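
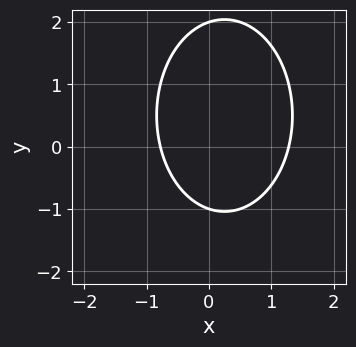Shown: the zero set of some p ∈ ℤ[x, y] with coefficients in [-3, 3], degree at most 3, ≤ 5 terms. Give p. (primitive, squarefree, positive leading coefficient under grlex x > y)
Degree: the shape is more complex than any degree-1 curve, so deg p = 2.
Reading off the gridlines: among the integer gridlines, it crosses the y-axis at y ∈ {-1, 2}.
Putting this together gives p.

2*x^2 + y^2 - x - y - 2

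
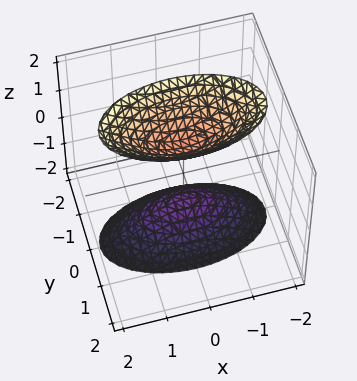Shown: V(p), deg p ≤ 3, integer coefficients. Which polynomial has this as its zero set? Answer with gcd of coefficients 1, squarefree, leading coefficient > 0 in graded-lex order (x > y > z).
x^2 + 3*y^2 - z^2 + 1

1. There are 2 components.
2. Degree: two separate bowl-shaped sheets opening away from each other; a quadric, so deg p = 2.
3. Symmetries: it's symmetric under z → −z, forcing even powers of z; the x ↦ −x reflection is a symmetry, so x appears only in even powers; the y ↦ −y reflection is a symmetry, so y appears only in even powers.
4. From the visible intercepts: among the integer gridlines, it crosses the z-axis at z ∈ {-1, 1}; the surface avoids every integer x-axis point in the box; it misses every integer gridline on the y-axis.
5. Assembling these constraints gives the stated polynomial.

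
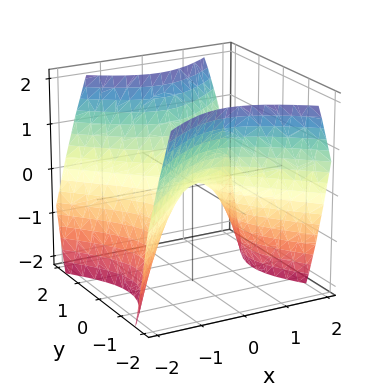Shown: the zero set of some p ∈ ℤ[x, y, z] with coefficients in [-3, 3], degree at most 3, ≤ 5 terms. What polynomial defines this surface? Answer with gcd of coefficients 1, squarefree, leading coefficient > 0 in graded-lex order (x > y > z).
x^2 - y^2 + z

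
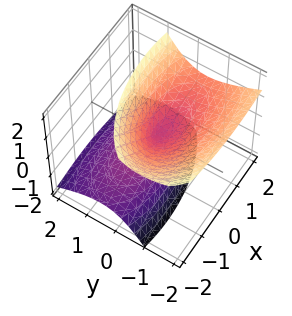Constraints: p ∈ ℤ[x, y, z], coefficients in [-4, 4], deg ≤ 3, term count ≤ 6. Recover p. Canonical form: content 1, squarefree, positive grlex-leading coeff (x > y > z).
There are 2 components. Treating them together as one polynomial.
deg p = 2. A generic line meets the surface in up to 2 points.
Reading off the gridlines: it meets the x-axis at x = 0 (among the integer gridlines); it crosses the z-axis at the gridline z = 0; it crosses the y-axis at the gridline y = 0.
These observations pin down the coefficients.

x^2 - x*z + 3*y^2 + 3*y*z - 2*z^2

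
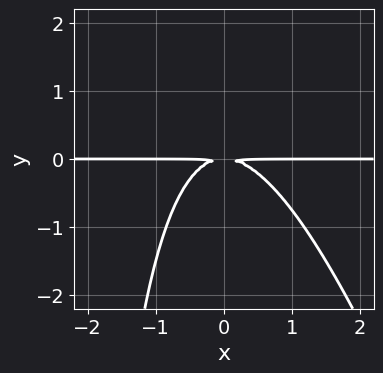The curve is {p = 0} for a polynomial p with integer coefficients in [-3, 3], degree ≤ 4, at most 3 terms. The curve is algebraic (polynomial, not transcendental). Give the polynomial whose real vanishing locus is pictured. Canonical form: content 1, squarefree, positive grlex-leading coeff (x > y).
(a) deg p = 3. No degree-2 curve has this shape.
(b) Against the integer gridlines: the visible x-axis segment lies entirely on the curve.
(c) Matching integer coefficients to the picture gives p.

3*x^2*y + x*y^2 + 3*y^2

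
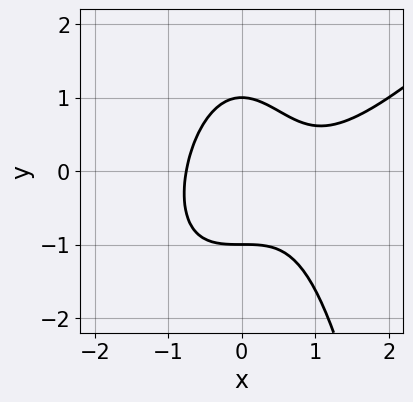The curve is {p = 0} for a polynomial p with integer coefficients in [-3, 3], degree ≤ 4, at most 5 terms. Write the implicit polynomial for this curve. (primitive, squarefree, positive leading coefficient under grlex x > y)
x^3 - x^2*y - x^2 - y^2 + 1

The degree is 3 — the shape is more complex than any degree-2 curve.
Checking where it meets the axes: the y-axis gridline crossings are at y ∈ {-1, 1}.
The integer polynomial consistent with all of this is the stated p.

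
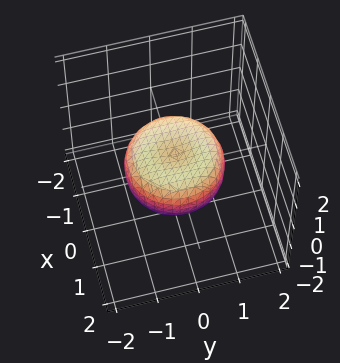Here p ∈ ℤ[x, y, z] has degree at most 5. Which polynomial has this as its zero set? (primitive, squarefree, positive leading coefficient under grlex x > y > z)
2*x^4 + 4*x^2*y^2 + 2*y^4 - 2*x^2 - 2*y^2 + 3*z^2 - 1

First, degree: a generic line meets the surface in up to 4 points, so deg p = 4.
Then, symmetries: the z-axis is an axis of rotation, so x and y enter only as x² + y².
Next, from the axis intercepts and sections: a circular section at z = 0 has radius between 1 and 2.
Finally, the integer polynomial consistent with all of this is the stated p.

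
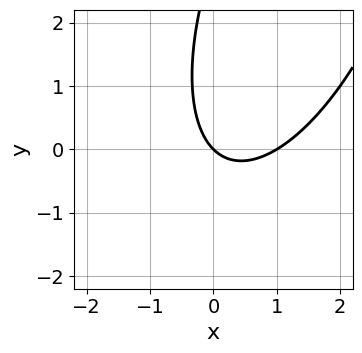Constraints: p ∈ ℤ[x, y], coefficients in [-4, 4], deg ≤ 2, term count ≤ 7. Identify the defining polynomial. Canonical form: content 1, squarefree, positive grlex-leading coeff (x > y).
3*x^2 - 2*x*y + y^2 - 3*x - 3*y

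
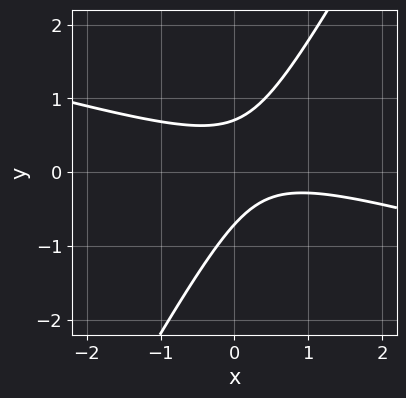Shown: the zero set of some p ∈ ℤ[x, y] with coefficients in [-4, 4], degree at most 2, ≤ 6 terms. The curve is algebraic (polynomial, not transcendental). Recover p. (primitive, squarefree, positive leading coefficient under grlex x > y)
Degree: no degree-1 curve has this shape, so deg p = 2.
Observable constraints: it misses every integer gridline on the x-axis.
Fitting integer coefficients to these (and the overall shape) gives p.

x^2 + 3*x*y - 2*y^2 - x + 1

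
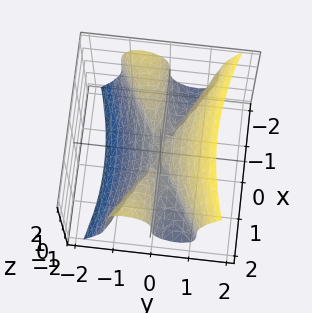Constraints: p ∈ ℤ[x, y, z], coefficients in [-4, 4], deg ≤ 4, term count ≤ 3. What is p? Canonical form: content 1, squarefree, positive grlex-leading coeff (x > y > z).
(a) deg p = 3. A generic line meets the surface in up to 3 points.
(b) From the visible intercepts: one y-axis crossing is at y = 0; one z-axis crossing is at z = 0; the visible x-axis segment lies entirely on the surface.
(c) Assembling these constraints gives the stated polynomial.

x^2*y - 3*y^3 + z^3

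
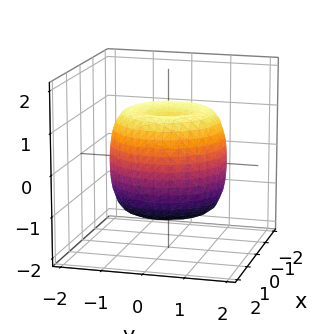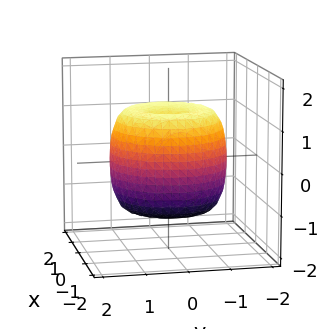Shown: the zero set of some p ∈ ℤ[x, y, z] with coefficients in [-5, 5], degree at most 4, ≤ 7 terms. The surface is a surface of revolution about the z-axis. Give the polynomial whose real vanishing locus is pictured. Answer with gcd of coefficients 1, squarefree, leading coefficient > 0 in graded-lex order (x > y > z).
2*x^4 + 4*x^2*y^2 + 2*y^4 - 3*x^2 - 3*y^2 + 2*z^2 - 2

deg p = 4.
By symmetry, every cross-section ⟂ z is a circle, so x, y appear only via x² + y².
From the visible intercepts: the z-axis gridline crossings are at z ∈ {-1, 1}; a circular section at z = -1 has radius between 1 and 2.
The integer polynomial consistent with all of this is the stated p.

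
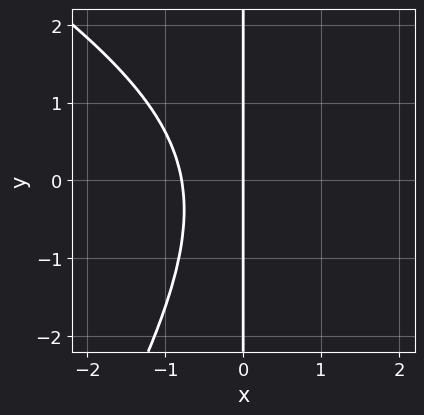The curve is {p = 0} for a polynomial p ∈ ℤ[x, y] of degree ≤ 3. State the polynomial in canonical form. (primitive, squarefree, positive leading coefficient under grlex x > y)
x^3 + x^2*y - x*y^2 - 3*x^2 - 3*x

First, degree: the shape is more complex than any degree-2 curve, so deg p = 3.
Then, observable constraints: every point of the y-axis in the box is on the curve; it crosses the x-axis at the gridline x = 0.
Finally, solving for integer coefficients yields p as stated.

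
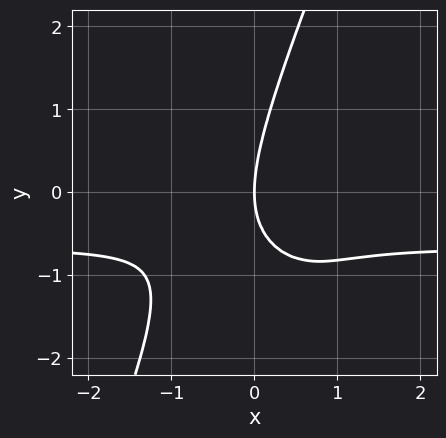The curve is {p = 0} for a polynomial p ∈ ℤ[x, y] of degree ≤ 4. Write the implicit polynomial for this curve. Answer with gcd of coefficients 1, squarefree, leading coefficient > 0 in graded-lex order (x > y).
3*x^3*y + 2*x*y^3 - y^4 + 2*x^3 + 3*x*y^2

1. deg p = 4.
2. Against the integer gridlines: it meets the y-axis at y = 0 (among the integer gridlines); one x-axis crossing is at x = 0.
3. Matching integer coefficients to the picture gives p.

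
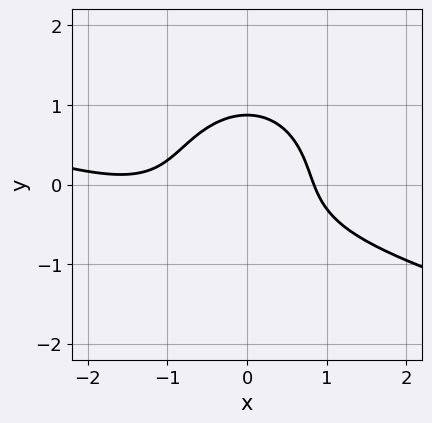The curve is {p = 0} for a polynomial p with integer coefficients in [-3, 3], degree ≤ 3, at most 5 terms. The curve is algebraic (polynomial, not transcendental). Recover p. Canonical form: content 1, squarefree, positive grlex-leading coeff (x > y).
x^3 + 3*x^2*y + 3*y^3 + 2*x^2 - 2

First, deg p = 3.
Finally, solving for integer coefficients yields p as stated.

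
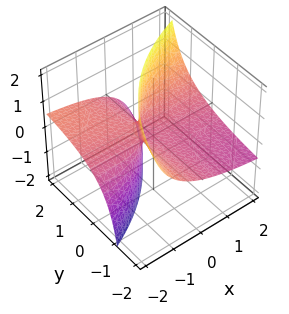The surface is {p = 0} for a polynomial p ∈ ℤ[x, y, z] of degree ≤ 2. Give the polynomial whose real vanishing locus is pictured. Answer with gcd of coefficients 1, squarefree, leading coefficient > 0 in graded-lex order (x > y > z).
(a) The degree is 2 — a generic line meets the surface in up to 2 points.
(b) From the visible intercepts: the visible x-axis segment lies entirely on the surface; it meets the z-axis at z = 0 (among the integer gridlines).
(c) Together with the visible shape, these determine p as stated. Check: (0, -2, 0) on the y-axis lies on the surface, and p(0, -2, 0) = 0. ✓

x*y - 2*x*z + 2*y*z - z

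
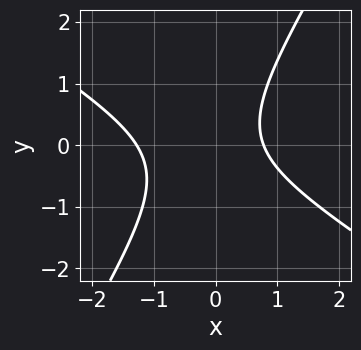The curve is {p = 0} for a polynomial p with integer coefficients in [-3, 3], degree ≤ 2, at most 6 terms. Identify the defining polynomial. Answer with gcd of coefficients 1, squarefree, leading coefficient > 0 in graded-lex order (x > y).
2*x^2 + 2*x*y - 2*y^2 + x - 2

1. Degree: no degree-1 curve has this shape, so deg p = 2.
2. Reading off the gridlines: the curve avoids every integer y-axis point in the box.
3. Fitting integer coefficients to these (and the overall shape) gives p.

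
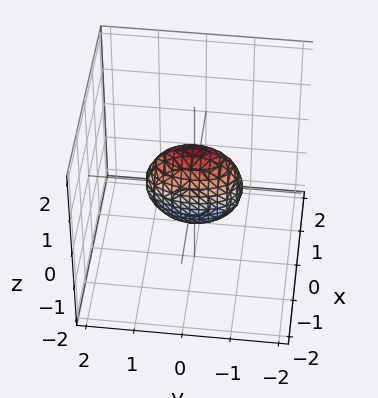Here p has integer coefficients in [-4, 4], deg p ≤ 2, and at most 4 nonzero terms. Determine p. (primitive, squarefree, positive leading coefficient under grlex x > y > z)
1. Degree: a closed, bounded, convex surface; a quadric, so deg p = 2.
2. Symmetries: the y ↦ −y reflection is a symmetry, so y appears only in even powers; mirror symmetry x ↦ −x ⇒ only even powers of x; the z ↦ −z reflection is a symmetry, so z appears only in even powers.
3. Reading off the gridlines: the z-axis gridline crossings are at z ∈ {-1, 1}; among the integer gridlines, it crosses the y-axis at y ∈ {-1, 1}.
4. These observations pin down the coefficients.

3*x^2 + y^2 + z^2 - 1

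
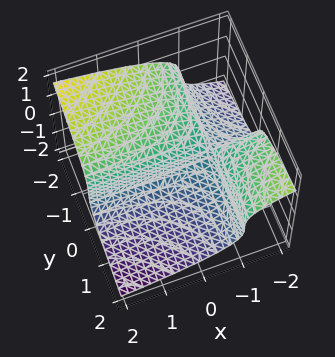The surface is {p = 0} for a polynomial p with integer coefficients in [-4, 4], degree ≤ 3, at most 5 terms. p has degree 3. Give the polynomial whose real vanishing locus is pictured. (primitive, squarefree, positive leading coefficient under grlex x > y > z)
First, deg p = 3.
Next, observable constraints: it meets the z-axis at z = 0 (among the integer gridlines); every point of the x-axis in the box is on the surface; it crosses the y-axis at the gridline y = 0.
Finally, these observations pin down the coefficients.

3*z^3 + 2*x*y + z^2 + 2*y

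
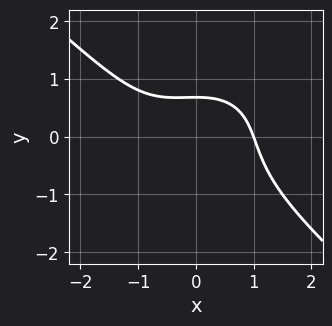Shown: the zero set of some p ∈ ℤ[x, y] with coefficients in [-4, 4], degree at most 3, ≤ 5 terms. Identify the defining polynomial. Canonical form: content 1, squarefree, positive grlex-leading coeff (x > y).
2*x^3 + 3*y^3 + x^2 + 3*y - 3

(a) Degree: no degree-2 curve has this shape, so deg p = 3.
(b) Reading off the gridlines: one x-axis crossing is at x = 1.
(c) The integer polynomial consistent with all of this is the stated p.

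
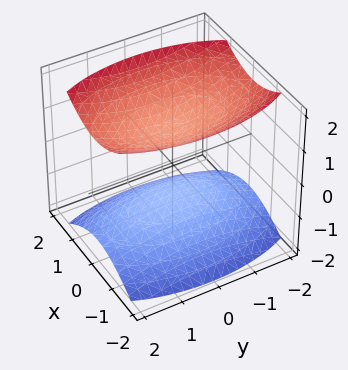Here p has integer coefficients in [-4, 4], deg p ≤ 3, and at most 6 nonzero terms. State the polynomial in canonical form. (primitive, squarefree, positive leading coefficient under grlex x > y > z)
3*x^2 + y^2 - 3*z^2 + 3

I count 2 distinct pieces.
deg p = 2.
Symmetries: the z ↦ −z reflection is a symmetry, so z appears only in even powers; the y ↦ −y reflection is a symmetry, so y appears only in even powers; the x ↦ −x reflection is a symmetry, so x appears only in even powers.
From the visible intercepts: it misses every integer gridline on the x-axis; among the integer gridlines, it crosses the z-axis at z ∈ {-1, 1}.
These observations pin down the coefficients.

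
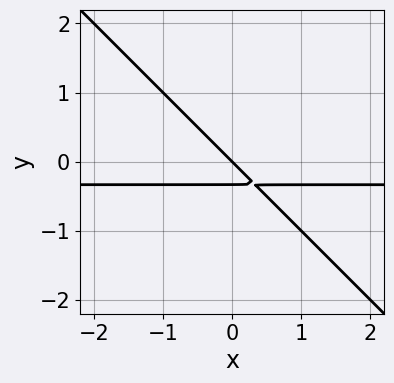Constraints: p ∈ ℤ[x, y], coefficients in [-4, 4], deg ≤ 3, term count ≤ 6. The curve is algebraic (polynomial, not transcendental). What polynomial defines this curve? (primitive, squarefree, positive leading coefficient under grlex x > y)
3*x*y + 3*y^2 + x + y

First, degree: a generic line meets the curve in up to 2 points, so deg p = 2.
Then, reading off the gridlines: one x-axis crossing is at x = 0; it crosses the y-axis at the gridline y = 0.
Finally, together with the visible shape, these determine p as stated.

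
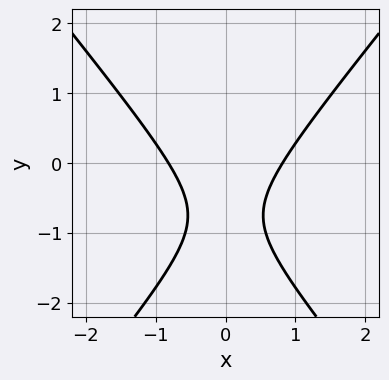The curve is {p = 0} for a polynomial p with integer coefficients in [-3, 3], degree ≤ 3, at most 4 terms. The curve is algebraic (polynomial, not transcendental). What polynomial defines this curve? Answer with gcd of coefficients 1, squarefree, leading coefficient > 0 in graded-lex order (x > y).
(a) Degree: the shape is more complex than any degree-1 curve, so deg p = 2.
(b) Symmetries: it's symmetric under x → −x, forcing even powers of x.
(c) Reading off the gridlines: it misses every integer gridline on the y-axis.
(d) The integer polynomial consistent with all of this is the stated p.

3*x^2 - 2*y^2 - 3*y - 2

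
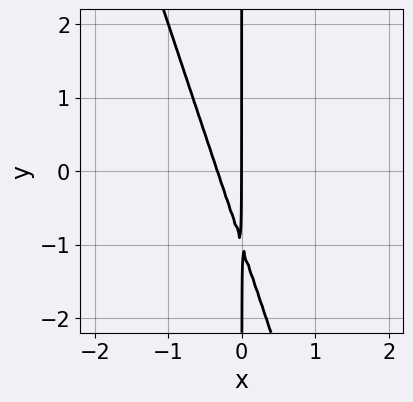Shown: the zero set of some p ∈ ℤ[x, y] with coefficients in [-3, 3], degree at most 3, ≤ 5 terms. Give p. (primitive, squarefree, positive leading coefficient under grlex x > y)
3*x^2 + x*y + x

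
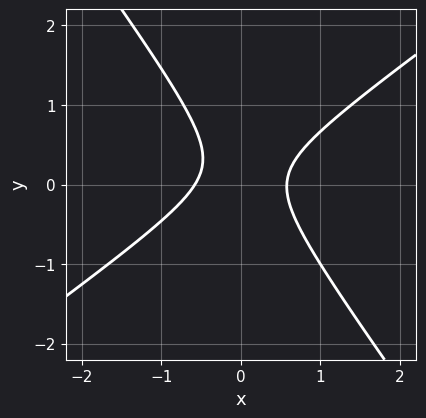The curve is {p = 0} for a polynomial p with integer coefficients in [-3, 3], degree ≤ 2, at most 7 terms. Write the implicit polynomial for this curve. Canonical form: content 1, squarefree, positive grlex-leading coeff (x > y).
3*x^2 - 2*x*y - 3*y^2 + y - 1

(a) deg p = 2.
(b) Checking where it meets the axes: the curve avoids every integer y-axis point in the box.
(c) Fitting integer coefficients to these (and the overall shape) gives p.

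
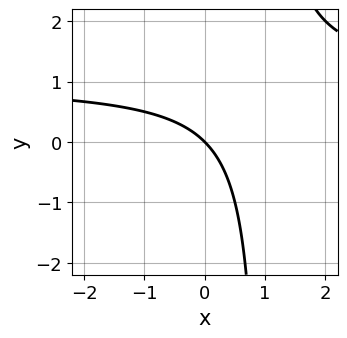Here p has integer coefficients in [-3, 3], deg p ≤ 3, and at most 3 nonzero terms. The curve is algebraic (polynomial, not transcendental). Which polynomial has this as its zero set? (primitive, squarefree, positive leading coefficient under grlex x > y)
First, deg p = 2. No degree-1 curve has this shape.
Then, checking where it meets the axes: one x-axis crossing is at x = 0; one y-axis crossing is at y = 0.
Finally, assembling these constraints gives the stated polynomial.

x*y - x - y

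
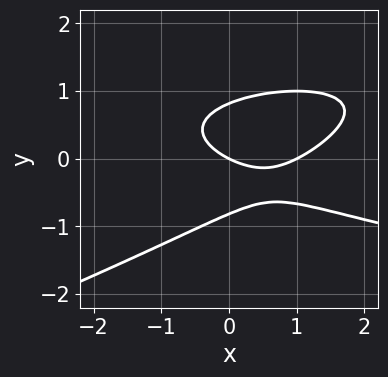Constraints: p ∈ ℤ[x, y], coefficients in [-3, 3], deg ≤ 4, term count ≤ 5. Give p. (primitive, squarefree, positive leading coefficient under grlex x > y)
x*y^2 - 3*y^3 - x^2 + x + 2*y

(a) deg p = 3. No degree-2 curve has this shape.
(b) Reading off the gridlines: the x-axis gridline crossings are at x ∈ {0, 1}; one y-axis crossing is at y = 0.
(c) These observations pin down the coefficients.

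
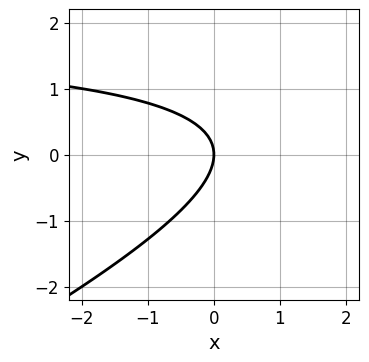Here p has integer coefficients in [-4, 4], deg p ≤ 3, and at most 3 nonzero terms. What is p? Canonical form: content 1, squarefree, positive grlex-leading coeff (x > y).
x*y - 2*y^2 - 2*x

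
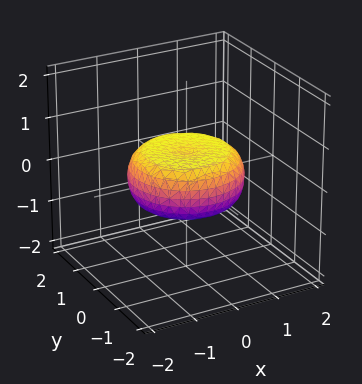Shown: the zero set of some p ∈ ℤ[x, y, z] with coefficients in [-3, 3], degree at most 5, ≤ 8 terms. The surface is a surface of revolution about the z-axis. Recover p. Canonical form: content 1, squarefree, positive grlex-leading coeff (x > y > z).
x^4 + 2*x^2*y^2 + y^4 - x^2 - y^2 + 3*z^2 - 1

deg p = 4.
Symmetry: every cross-section ⟂ z is a circle, so x, y appear only via x² + y².
Observable constraints: a circular section at z = 0 has radius between 1 and 2.
Fitting integer coefficients to these (and the overall shape) gives p.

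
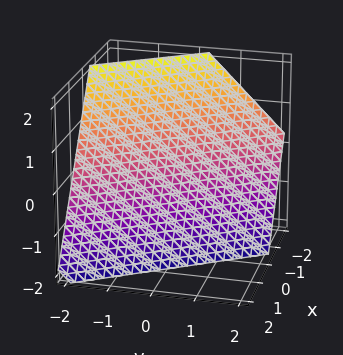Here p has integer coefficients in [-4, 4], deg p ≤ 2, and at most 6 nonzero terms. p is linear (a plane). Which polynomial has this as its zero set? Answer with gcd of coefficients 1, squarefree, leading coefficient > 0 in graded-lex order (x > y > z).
3*x + 2*y + 2*z + 2

(a) The degree is 1 — the surface is flat (a plane).
(b) Reading off the gridlines: it meets the z-axis at z = -1 (among the integer gridlines); it crosses the y-axis at the gridline y = -1.
(c) Matching integer coefficients to the picture gives p.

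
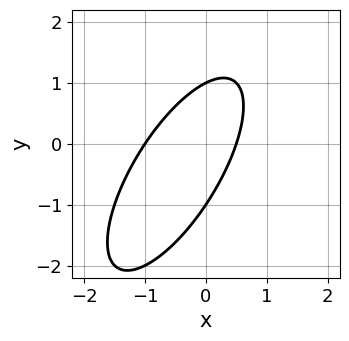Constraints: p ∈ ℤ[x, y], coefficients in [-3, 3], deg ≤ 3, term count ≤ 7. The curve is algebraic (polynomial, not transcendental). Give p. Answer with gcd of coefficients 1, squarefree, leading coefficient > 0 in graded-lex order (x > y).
The degree is 2 — no degree-1 curve has this shape.
From the axis intercepts and sections: among the integer gridlines, it crosses the y-axis at y ∈ {-1, 1}; one x-axis crossing is at x = -1.
Putting this together gives p.

2*x^2 - 2*x*y + y^2 + x - 1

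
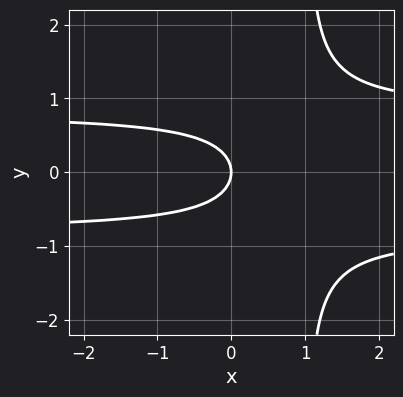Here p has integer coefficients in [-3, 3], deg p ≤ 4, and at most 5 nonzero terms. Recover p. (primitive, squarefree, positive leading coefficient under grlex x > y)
3*x*y^2 - 3*y^2 - 2*x

The degree is 3 — no degree-2 curve has this shape.
Symmetries: the y ↦ −y reflection is a symmetry, so y appears only in even powers.
Checking where it meets the axes: it crosses the y-axis at the gridline y = 0; it crosses the x-axis at the gridline x = 0.
Fitting integer coefficients to these (and the overall shape) gives p.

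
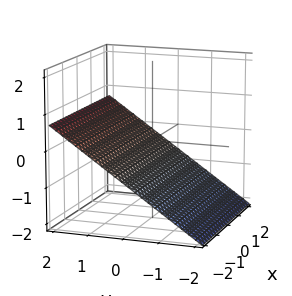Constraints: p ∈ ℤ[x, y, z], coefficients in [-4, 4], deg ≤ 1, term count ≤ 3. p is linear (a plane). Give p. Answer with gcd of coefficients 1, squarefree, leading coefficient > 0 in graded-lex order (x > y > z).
First, deg p = 1.
Then, checking where it meets the axes: it crosses the y-axis at the gridline y = 1; it misses every integer gridline on the x-axis.
Finally, matching integer coefficients to the picture gives p.

2*y - 3*z - 2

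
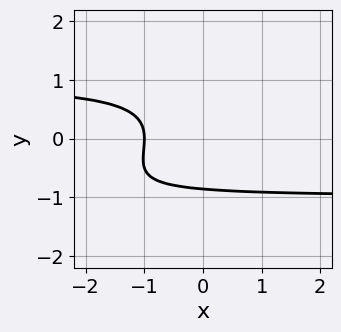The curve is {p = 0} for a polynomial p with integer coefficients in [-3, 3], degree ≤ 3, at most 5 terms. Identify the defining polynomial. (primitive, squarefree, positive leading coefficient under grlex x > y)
First, degree: no degree-2 curve has this shape, so deg p = 3.
Then, observable constraints: it meets the x-axis at x = -1 (among the integer gridlines).
Finally, together with the visible shape, these determine p as stated.

2*x*y^2 - 2*y^3 + y^2 - 2*x - 2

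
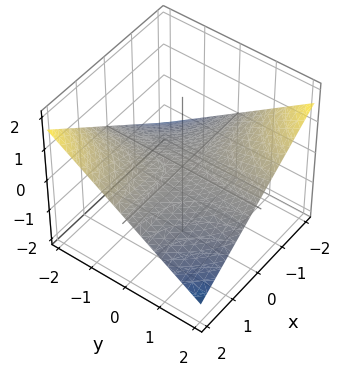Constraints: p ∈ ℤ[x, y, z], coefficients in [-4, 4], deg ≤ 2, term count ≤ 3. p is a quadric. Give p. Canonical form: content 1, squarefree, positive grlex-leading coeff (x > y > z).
x*y + 3*z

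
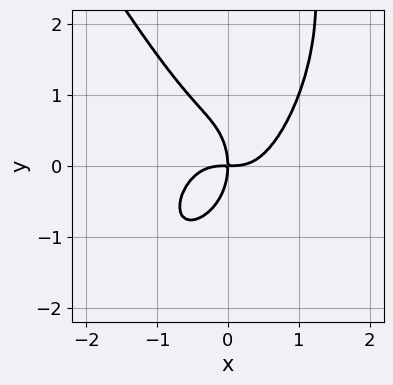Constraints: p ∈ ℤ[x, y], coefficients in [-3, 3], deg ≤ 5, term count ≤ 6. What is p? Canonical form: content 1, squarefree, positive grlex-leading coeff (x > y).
3*x^4 - x^3*y + x*y^3 - y^3 - 2*x*y

1. deg p = 4. No degree-3 curve has this shape.
2. Reading off the gridlines: it crosses the x-axis at the gridline x = 0; it meets the y-axis at y = 0 (among the integer gridlines).
3. Fitting integer coefficients to these (and the overall shape) gives p.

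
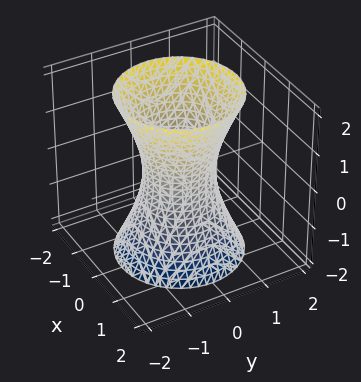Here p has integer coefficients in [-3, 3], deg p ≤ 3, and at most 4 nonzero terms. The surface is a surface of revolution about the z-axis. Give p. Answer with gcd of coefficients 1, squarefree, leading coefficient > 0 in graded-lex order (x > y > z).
(a) Degree: a generic line meets the surface in up to 2 points, so deg p = 2.
(b) Symmetries: rotational symmetry about the z-axis ⇒ p depends on x, y only through x² + y².
(c) Checking where it meets the axes: the surface avoids every integer z-axis point in the box; a circular section at z = 0 has radius between 0 and 1.
(d) Solving for integer coefficients yields p as stated.

3*x^2 + 3*y^2 - z^2 - 2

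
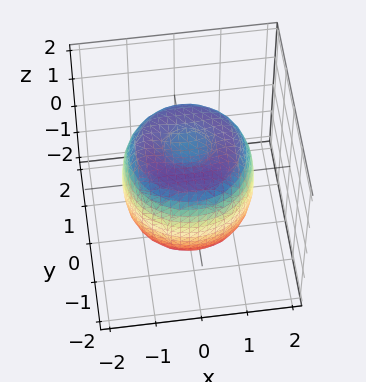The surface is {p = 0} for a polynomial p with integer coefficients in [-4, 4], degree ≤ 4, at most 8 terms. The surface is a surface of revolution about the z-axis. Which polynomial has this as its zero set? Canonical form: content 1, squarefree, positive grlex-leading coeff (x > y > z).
(a) deg p = 4.
(b) By symmetry, the surface is invariant under rotation about z: p = q(x² + y², z).
(c) From the visible intercepts: a circular section at z = 1 has radius between 1 and 2; the z-axis gridline crossings are at z ∈ {-1, 1}.
(d) Putting this together gives p.

2*x^4 + 4*x^2*y^2 + 2*y^4 - 3*x^2 - 3*y^2 + 2*z^2 - 2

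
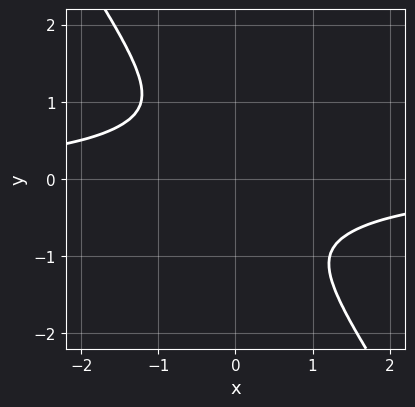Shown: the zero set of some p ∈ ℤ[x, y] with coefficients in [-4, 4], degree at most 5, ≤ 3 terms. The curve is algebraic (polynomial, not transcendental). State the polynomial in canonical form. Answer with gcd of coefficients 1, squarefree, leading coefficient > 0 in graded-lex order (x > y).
3*x^3*y + y^4 + 3*x^2

1. deg p = 4. A generic line meets the curve in up to 4 points.
2. Matching integer coefficients to the picture gives p.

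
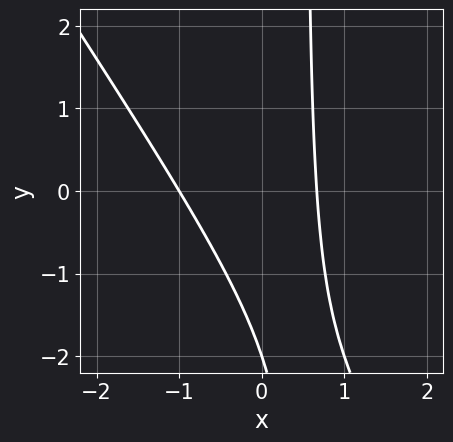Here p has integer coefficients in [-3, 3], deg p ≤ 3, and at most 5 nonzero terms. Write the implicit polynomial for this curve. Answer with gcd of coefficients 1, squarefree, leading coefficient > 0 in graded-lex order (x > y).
1. The degree is 2 — no degree-1 curve has this shape.
2. Reading off the gridlines: it crosses the y-axis at the gridline y = -2; one x-axis crossing is at x = -1.
3. Solving for integer coefficients yields p as stated.

3*x^2 + 2*x*y + x - y - 2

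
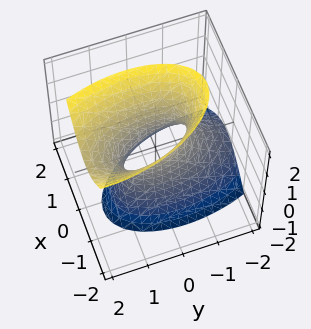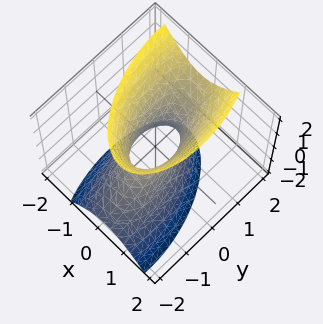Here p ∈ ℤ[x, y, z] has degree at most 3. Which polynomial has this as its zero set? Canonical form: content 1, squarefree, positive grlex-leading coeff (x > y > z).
Degree: a generic line meets the surface in up to 2 points, so deg p = 2.
From the visible intercepts: it misses every integer gridline on the z-axis; the y-axis gridline crossings are at y ∈ {-1, 1}.
These observations pin down the coefficients.

3*x^2 + x*y + y^2 - y*z - z^2 - 1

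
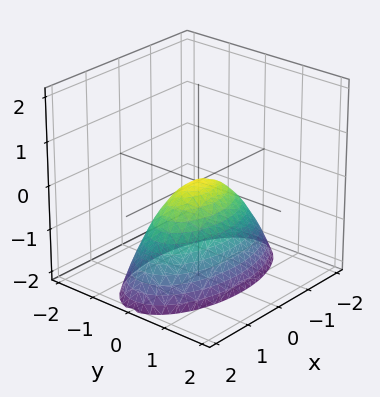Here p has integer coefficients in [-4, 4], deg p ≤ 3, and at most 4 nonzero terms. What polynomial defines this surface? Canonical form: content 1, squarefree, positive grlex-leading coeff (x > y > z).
1. Degree: a paraboloid; a quadric, so deg p = 2.
2. Symmetries: mirror symmetry y ↦ −y ⇒ only even powers of y; the x ↦ −x reflection is a symmetry, so x appears only in even powers.
3. Checking where it meets the axes: one z-axis crossing is at z = 0; it meets the x-axis at x = 0 (among the integer gridlines).
4. Matching integer coefficients to the picture gives p.

x^2 + 3*y^2 + 2*z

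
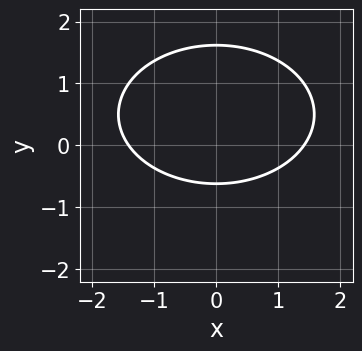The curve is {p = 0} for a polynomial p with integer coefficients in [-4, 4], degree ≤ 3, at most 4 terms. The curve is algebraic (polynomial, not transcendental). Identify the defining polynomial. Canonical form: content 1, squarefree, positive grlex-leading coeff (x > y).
x^2 + 2*y^2 - 2*y - 2

deg p = 2. The shape is more complex than any degree-1 curve.
Symmetries: the x ↦ −x reflection is a symmetry, so x appears only in even powers.
Assembling these constraints gives the stated polynomial.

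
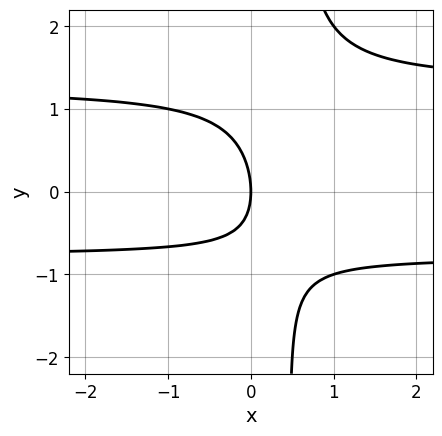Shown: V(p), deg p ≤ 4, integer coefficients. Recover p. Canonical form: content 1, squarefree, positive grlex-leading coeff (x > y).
2*x*y^2 - x*y - y^2 - 2*x

(a) deg p = 3.
(b) Against the integer gridlines: one y-axis crossing is at y = 0; it crosses the x-axis at the gridline x = 0.
(c) Together with the visible shape, these determine p as stated.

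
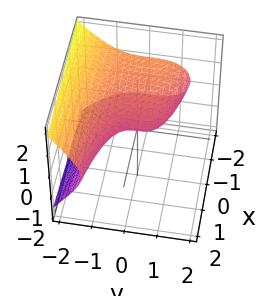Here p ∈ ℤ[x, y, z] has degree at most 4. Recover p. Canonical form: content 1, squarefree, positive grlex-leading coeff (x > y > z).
1. Degree: the shape is more complex than any degree-2 surface, so deg p = 3.
2. Checking where it meets the axes: it crosses the x-axis at the gridline x = 0; it crosses the z-axis at the gridline z = 0.
3. The integer polynomial consistent with all of this is the stated p.

y^3 + 3*z^2 + x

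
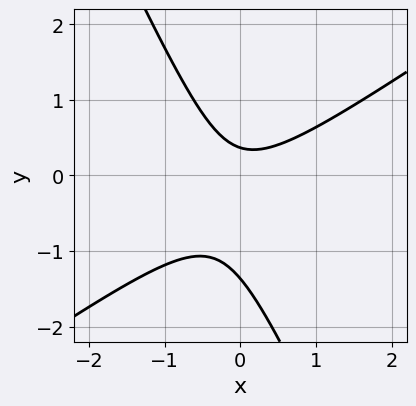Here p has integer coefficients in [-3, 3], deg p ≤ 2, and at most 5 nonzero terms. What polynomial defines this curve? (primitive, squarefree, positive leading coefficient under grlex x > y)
(a) Degree: no degree-1 curve has this shape, so deg p = 2.
(b) Reading off the gridlines: the curve avoids every integer x-axis point in the box.
(c) Together with the visible shape, these determine p as stated.

3*x^2 - 3*x*y - 2*y^2 - 2*y + 1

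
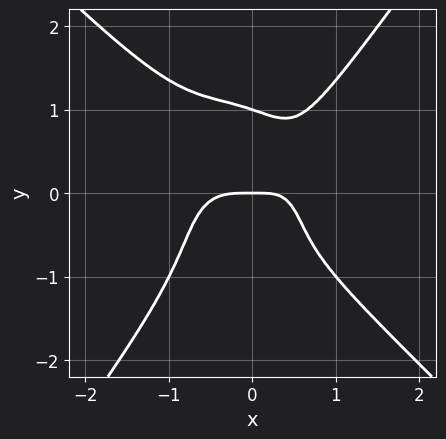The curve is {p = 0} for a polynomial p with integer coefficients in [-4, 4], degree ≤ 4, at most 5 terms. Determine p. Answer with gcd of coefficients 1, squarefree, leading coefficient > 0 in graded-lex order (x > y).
2*x^4 + x^3*y - y^4 - x*y + y

The degree is 4 — no degree-3 curve has this shape.
Checking where it meets the axes: among the integer gridlines, it crosses the y-axis at y ∈ {0, 1}; it crosses the x-axis at the gridline x = 0.
These observations pin down the coefficients.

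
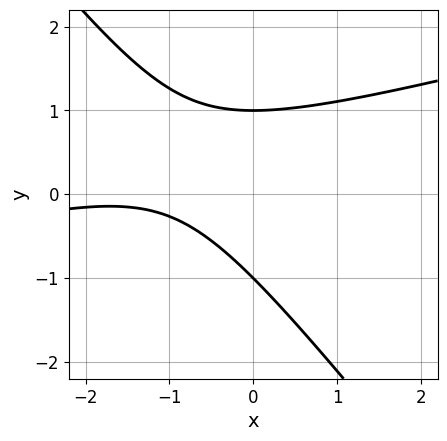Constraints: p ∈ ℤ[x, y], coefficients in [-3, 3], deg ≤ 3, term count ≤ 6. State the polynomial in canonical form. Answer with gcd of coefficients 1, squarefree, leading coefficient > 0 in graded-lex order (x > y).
1. deg p = 2. The shape is more complex than any degree-1 curve.
2. From the visible intercepts: among the integer gridlines, it crosses the y-axis at y ∈ {-1, 1}; no x-intercept at any integer in the box.
3. Fitting integer coefficients to these (and the overall shape) gives p.

x^2 - 3*x*y - 3*y^2 + 3*x + 3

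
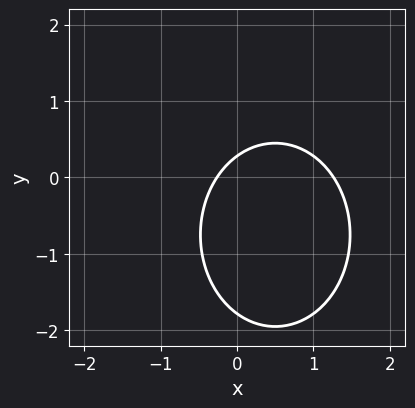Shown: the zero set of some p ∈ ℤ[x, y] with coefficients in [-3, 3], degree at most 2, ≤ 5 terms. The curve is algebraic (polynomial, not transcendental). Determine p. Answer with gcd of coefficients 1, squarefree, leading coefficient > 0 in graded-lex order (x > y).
3*x^2 + 2*y^2 - 3*x + 3*y - 1

First, deg p = 2. A generic line meets the curve in up to 2 points.
Finally, matching integer coefficients to the picture gives p.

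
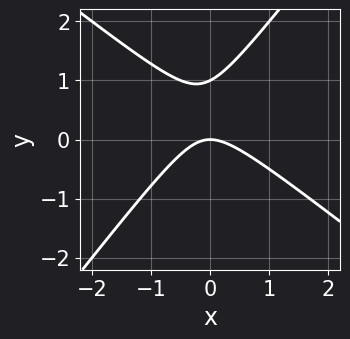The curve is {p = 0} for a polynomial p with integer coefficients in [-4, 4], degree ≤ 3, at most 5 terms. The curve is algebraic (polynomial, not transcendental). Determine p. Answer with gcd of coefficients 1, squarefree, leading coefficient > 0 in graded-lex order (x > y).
2*x^2 + x*y - 2*y^2 + 2*y

First, deg p = 2.
Next, observable constraints: it crosses the x-axis at the gridline x = 0; among the integer gridlines, it crosses the y-axis at y ∈ {0, 1}.
Finally, putting this together gives p.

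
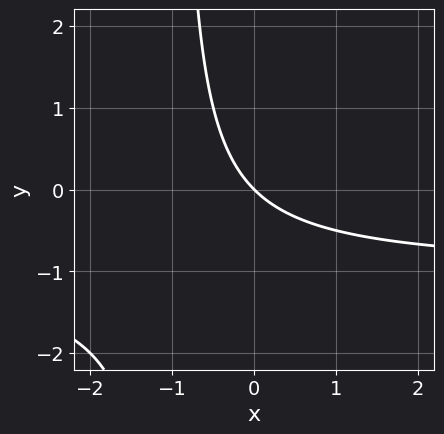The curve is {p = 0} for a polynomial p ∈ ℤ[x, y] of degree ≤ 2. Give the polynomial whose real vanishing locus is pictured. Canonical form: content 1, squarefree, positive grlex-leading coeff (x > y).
deg p = 2.
Observable constraints: one x-axis crossing is at x = 0; it crosses the y-axis at the gridline y = 0.
Solving for integer coefficients yields p as stated.

x*y + x + y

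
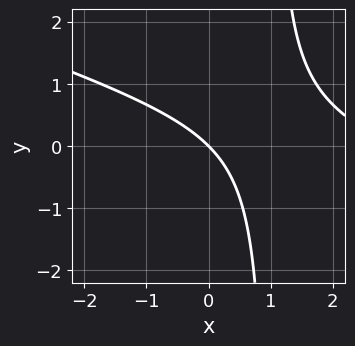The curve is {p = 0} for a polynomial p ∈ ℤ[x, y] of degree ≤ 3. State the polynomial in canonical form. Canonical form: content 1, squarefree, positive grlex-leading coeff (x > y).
deg p = 2. A generic line meets the curve in up to 2 points.
Checking where it meets the axes: one y-axis crossing is at y = 0; it crosses the x-axis at the gridline x = 0.
Solving for integer coefficients yields p as stated.

x^2 + 3*x*y - 3*x - 3*y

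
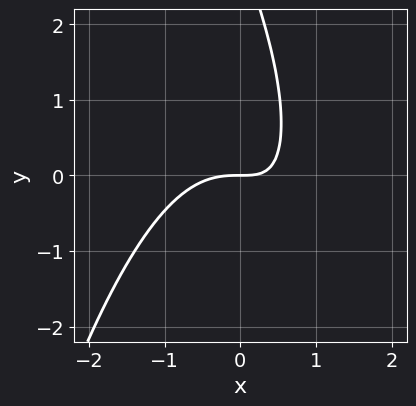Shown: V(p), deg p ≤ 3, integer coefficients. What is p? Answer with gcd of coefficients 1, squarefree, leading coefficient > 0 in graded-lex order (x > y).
3*x^3 + 3*x*y + y^2 - 3*y

Degree: the shape is more complex than any degree-2 curve, so deg p = 3.
Checking where it meets the axes: it crosses the x-axis at the gridline x = 0; it crosses the y-axis at the gridline y = 0.
These observations pin down the coefficients.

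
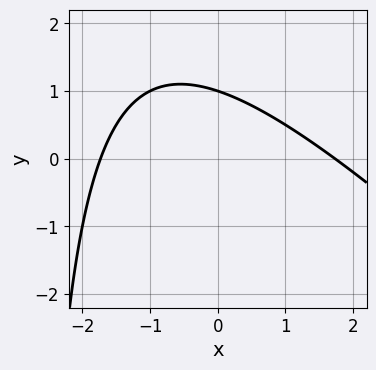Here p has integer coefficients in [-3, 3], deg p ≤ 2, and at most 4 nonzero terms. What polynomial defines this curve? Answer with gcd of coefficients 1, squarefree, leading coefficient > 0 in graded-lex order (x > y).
First, deg p = 2. A generic line meets the curve in up to 2 points.
Next, from the axis intercepts and sections: it meets the y-axis at y = 1 (among the integer gridlines).
Finally, matching integer coefficients to the picture gives p.

x^2 + x*y + 3*y - 3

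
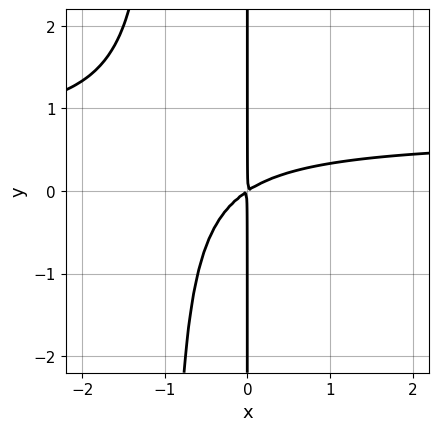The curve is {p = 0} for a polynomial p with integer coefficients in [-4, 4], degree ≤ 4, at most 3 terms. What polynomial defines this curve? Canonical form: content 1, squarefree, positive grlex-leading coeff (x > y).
3*x^2*y - 2*x^2 + 3*x*y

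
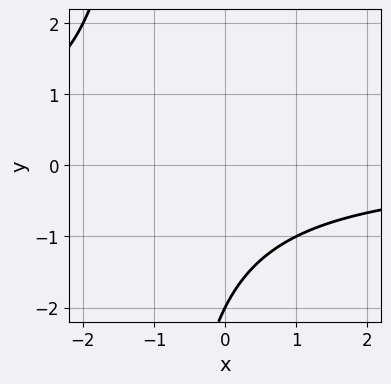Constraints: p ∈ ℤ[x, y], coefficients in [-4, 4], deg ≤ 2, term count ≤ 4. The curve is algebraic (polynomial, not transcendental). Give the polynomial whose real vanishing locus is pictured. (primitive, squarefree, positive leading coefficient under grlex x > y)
Degree: no degree-1 curve has this shape, so deg p = 2.
Observable constraints: no x-intercept at any integer in the box; one y-axis crossing is at y = -2.
Solving for integer coefficients yields p as stated.

x*y + y + 2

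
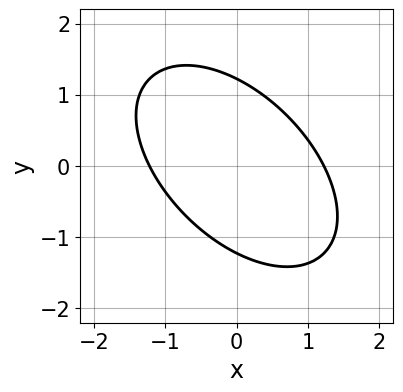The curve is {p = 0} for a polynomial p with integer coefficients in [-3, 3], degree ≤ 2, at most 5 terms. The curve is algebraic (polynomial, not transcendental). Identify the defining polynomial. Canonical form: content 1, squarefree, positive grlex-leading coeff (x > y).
First, degree: no degree-1 curve has this shape, so deg p = 2.
Finally, putting this together gives p.

2*x^2 + 2*x*y + 2*y^2 - 3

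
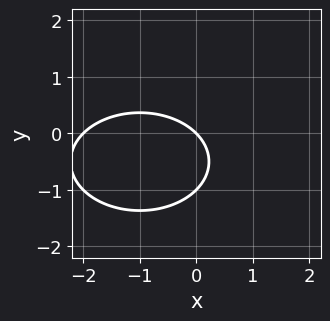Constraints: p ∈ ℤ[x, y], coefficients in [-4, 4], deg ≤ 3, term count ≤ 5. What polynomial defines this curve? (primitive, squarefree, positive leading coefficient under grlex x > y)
x^2 + 2*y^2 + 2*x + 2*y

First, degree: a generic line meets the curve in up to 2 points, so deg p = 2.
Then, from the visible intercepts: the y-axis gridline crossings are at y ∈ {-1, 0}; the x-axis gridline crossings are at x ∈ {-2, 0}.
Finally, assembling these constraints gives the stated polynomial.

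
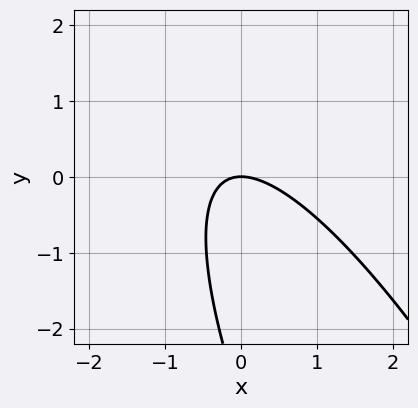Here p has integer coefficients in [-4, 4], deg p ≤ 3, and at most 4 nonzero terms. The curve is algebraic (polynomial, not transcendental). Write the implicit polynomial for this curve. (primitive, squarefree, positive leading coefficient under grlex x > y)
deg p = 2.
Reading off the gridlines: it crosses the y-axis at the gridline y = 0; one x-axis crossing is at x = 0.
Fitting integer coefficients to these (and the overall shape) gives p.

3*x^2 + 3*x*y + y^2 + 3*y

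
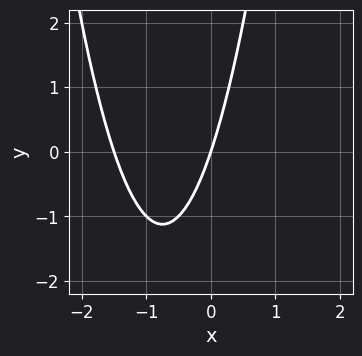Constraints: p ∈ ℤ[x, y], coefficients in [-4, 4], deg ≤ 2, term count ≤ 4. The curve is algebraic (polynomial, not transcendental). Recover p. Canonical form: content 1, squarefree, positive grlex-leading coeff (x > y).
2*x^2 + 3*x - y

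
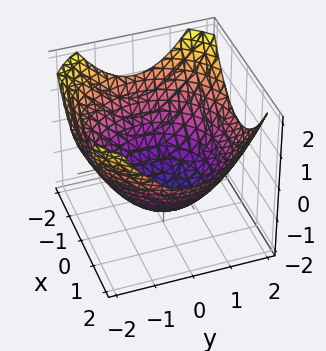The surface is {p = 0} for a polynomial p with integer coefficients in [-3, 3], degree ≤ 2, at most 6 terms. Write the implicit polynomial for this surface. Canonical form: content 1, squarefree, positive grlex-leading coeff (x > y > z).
x^2 + y^2 - 2*z - 3

First, the degree is 2 — no degree-1 surface has this shape.
Then, symmetry: every cross-section ⟂ z is a circle, so x, y appear only via x² + y².
Then, checking where it meets the axes: a circular section at z = -1 has radius exactly 1.
Finally, matching integer coefficients to the picture gives p.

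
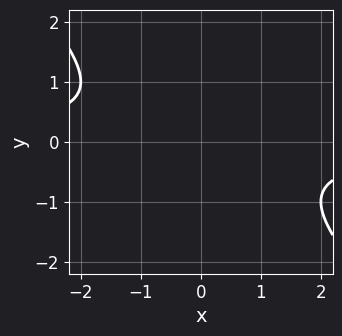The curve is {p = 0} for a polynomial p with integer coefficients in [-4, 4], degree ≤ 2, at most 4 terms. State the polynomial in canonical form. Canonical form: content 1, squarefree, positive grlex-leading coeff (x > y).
x*y + y^2 + 1

(a) deg p = 2. No degree-1 curve has this shape.
(b) Reading off the gridlines: the curve avoids every integer x-axis point in the box; it misses every integer gridline on the y-axis.
(c) Putting this together gives p.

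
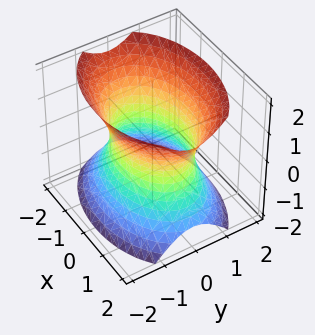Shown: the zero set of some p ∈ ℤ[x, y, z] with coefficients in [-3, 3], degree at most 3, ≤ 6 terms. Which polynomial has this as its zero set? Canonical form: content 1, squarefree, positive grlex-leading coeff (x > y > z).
1. Degree: one connected sheet with a waist; a quadric, so deg p = 2.
2. Symmetries: mirror symmetry x ↦ −x ⇒ only even powers of x; it's symmetric under z → −z, forcing even powers of z; it's symmetric under y → −y, forcing even powers of y.
3. Reading off the gridlines: the y-axis gridline crossings are at y ∈ {-1, 1}; it misses every integer gridline on the z-axis.
4. These observations pin down the coefficients.

x^2 + 2*y^2 - z^2 - 2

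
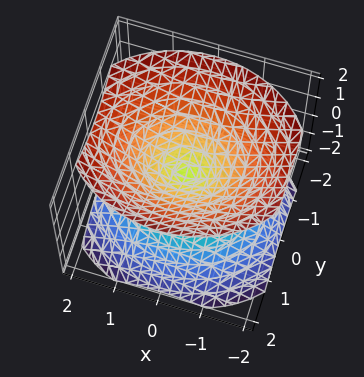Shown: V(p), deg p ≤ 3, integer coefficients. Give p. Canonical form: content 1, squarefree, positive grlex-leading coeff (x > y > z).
2*x^2 + 3*y^2 - 3*z^2

First, the picture has 2 separate pieces.
Then, the degree is 2 — two nappes meeting at a single point; a quadric.
Next, symmetries: the y ↦ −y reflection is a symmetry, so y appears only in even powers; mirror symmetry x ↦ −x ⇒ only even powers of x; mirror symmetry z ↦ −z ⇒ only even powers of z.
Next, against the integer gridlines: one z-axis crossing is at z = 0; it crosses the x-axis at the gridline x = 0.
Finally, the integer polynomial consistent with all of this is the stated p.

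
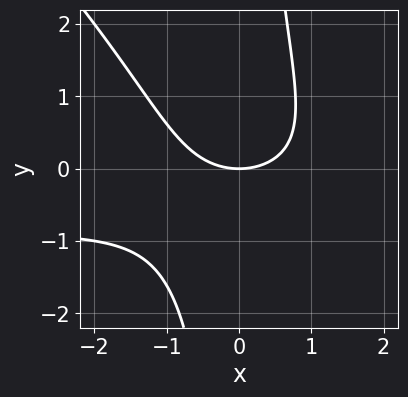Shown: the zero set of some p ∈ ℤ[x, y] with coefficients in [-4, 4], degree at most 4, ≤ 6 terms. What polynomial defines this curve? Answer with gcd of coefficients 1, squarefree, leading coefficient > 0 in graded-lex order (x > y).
(a) The degree is 3 — the shape is more complex than any degree-2 curve.
(b) From the visible intercepts: one y-axis crossing is at y = 0; it crosses the x-axis at the gridline x = 0.
(c) Matching integer coefficients to the picture gives p.

x^2*y + x*y^2 + x^2 - 2*y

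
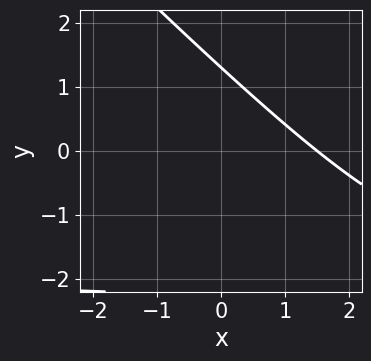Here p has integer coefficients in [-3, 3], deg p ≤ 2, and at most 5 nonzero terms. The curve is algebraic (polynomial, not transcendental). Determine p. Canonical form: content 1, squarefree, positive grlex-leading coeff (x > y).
1. deg p = 2. A generic line meets the curve in up to 2 points.
2. The integer polynomial consistent with all of this is the stated p.

x*y + y^2 + 2*x + y - 3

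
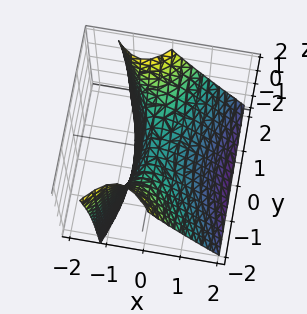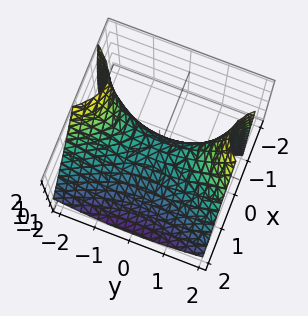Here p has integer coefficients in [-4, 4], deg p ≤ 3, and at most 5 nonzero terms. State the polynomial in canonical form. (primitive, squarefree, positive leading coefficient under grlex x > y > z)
1. The degree is 2 — no degree-1 surface has this shape.
2. From the axis intercepts and sections: it meets the z-axis at z = 0 (among the integer gridlines); one y-axis crossing is at y = 0.
3. Together with the visible shape, these determine p as stated.

3*x^2 + 2*x*z - y^2 + 2*z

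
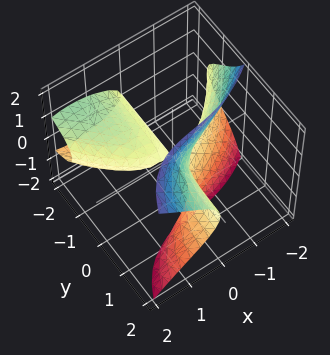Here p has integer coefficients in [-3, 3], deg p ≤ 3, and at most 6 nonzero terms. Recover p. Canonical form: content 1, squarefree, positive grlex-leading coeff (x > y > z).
1. The picture has 2 separate pieces. Treating them together as one polynomial.
2. Degree: a generic line meets the surface in up to 3 points, so deg p = 3.
3. Reading off the gridlines: every point of the y-axis in the box is on the surface; it crosses the z-axis at the gridline z = 0; it meets the x-axis at x = 0 (among the integer gridlines).
4. Together with the visible shape, these determine p as stated.

x^3 - 3*y*z^2 + 3*x*y + 2*z^2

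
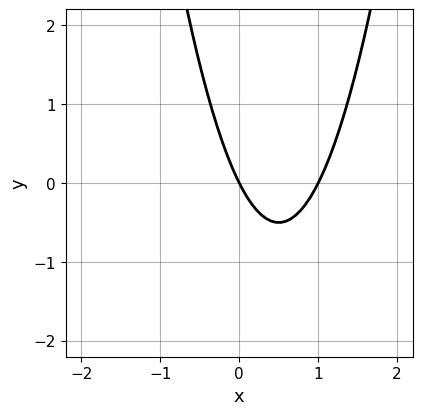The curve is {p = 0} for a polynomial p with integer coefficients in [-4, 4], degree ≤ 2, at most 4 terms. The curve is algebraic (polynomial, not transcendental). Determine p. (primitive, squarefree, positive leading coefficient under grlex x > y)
2*x^2 - 2*x - y

First, deg p = 2.
Then, against the integer gridlines: the x-axis gridline crossings are at x ∈ {0, 1}; it crosses the y-axis at the gridline y = 0.
Finally, these observations pin down the coefficients.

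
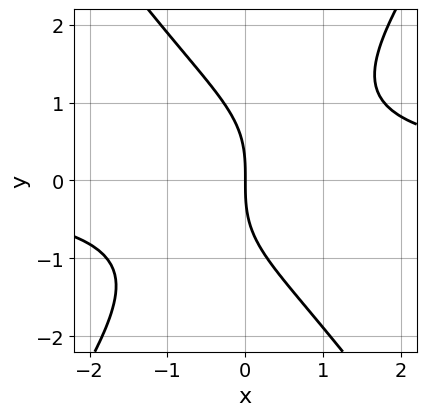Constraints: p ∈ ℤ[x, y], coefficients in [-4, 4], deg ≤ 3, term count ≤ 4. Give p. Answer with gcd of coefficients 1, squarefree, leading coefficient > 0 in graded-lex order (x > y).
2*x^2*y - y^3 - 3*x

deg p = 3.
Observable constraints: one y-axis crossing is at y = 0; it crosses the x-axis at the gridline x = 0.
The integer polynomial consistent with all of this is the stated p.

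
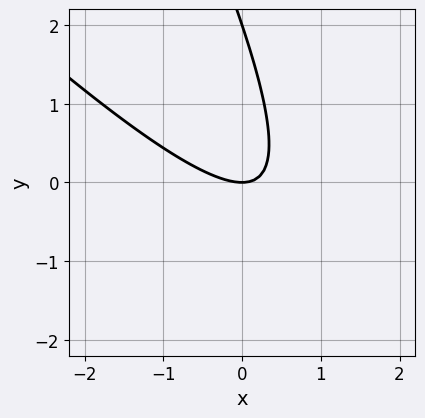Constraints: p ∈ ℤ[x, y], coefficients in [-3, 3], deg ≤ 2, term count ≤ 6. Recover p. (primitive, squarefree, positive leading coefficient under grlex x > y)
2*x^2 + 3*x*y + y^2 - 2*y

First, the degree is 2 — the shape is more complex than any degree-1 curve.
Then, reading off the gridlines: one x-axis crossing is at x = 0; among the integer gridlines, it crosses the y-axis at y ∈ {0, 2}.
Finally, solving for integer coefficients yields p as stated.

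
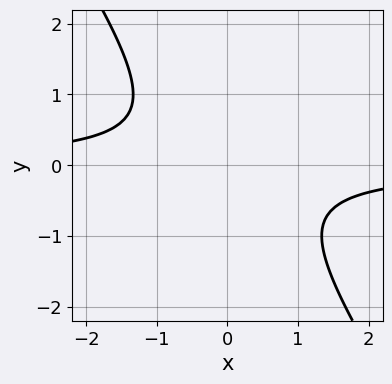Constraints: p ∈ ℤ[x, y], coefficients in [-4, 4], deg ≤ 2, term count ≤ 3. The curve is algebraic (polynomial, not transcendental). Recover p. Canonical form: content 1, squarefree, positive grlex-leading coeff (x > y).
1. deg p = 2. No degree-1 curve has this shape.
2. Reading off the gridlines: the curve avoids every integer y-axis point in the box; no x-intercept at any integer in the box.
3. Fitting integer coefficients to these (and the overall shape) gives p.

3*x*y + 2*y^2 + 2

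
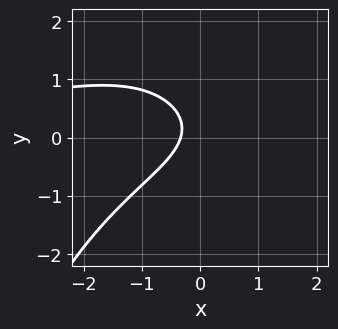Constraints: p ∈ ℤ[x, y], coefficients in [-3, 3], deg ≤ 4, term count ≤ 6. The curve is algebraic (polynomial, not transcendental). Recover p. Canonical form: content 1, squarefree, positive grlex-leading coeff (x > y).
x^2*y + 3*y^2 + 3*x - y + 1

(a) Degree: a generic line meets the curve in up to 3 points, so deg p = 3.
(b) Against the integer gridlines: the curve avoids every integer y-axis point in the box.
(c) Together with the visible shape, these determine p as stated.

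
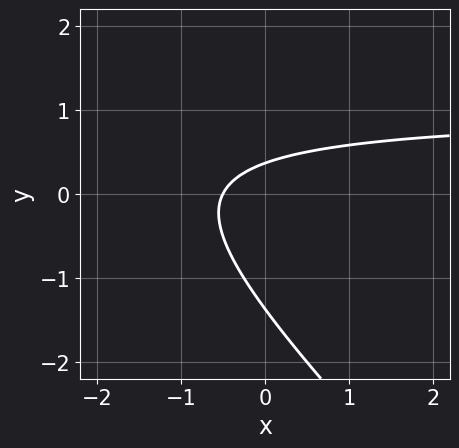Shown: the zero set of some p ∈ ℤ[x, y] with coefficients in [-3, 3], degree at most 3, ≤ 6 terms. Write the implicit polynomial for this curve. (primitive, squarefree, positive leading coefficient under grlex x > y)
2*x*y + 2*y^2 - 2*x + 2*y - 1

(a) Degree: no degree-1 curve has this shape, so deg p = 2.
(b) Solving for integer coefficients yields p as stated.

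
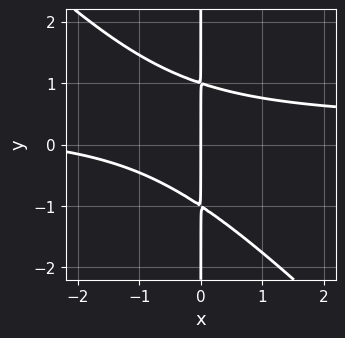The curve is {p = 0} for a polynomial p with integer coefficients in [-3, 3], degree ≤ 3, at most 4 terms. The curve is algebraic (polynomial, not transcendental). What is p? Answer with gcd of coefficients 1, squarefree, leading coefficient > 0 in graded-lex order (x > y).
First, deg p = 3. The shape is more complex than any degree-2 curve.
Next, from the visible intercepts: every point of the y-axis in the box is on the curve; one x-axis crossing is at x = 0.
Finally, the integer polynomial consistent with all of this is the stated p.

3*x^2*y + 3*x*y^2 - x^2 - 3*x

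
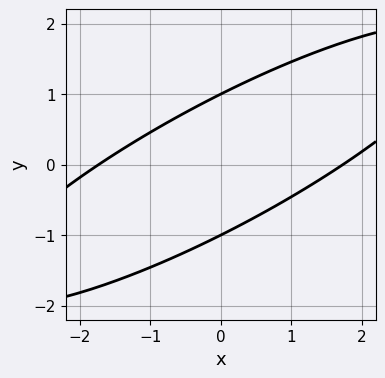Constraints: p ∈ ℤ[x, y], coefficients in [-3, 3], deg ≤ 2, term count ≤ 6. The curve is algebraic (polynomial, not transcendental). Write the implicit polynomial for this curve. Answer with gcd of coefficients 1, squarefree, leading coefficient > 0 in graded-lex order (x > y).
First, deg p = 2.
Next, against the integer gridlines: the y-axis gridline crossings are at y ∈ {-1, 1}.
Finally, the integer polynomial consistent with all of this is the stated p.

x^2 - 3*x*y + 3*y^2 - 3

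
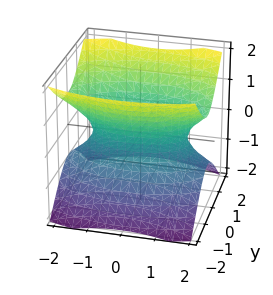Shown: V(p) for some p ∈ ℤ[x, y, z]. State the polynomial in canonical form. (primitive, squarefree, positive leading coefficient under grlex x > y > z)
First, degree: an hourglass — one-sheet hyperboloid; a quadric, so deg p = 2.
Then, symmetries: it's symmetric under y → −y, forcing even powers of y; mirror symmetry z ↦ −z ⇒ only even powers of z; the x ↦ −x reflection is a symmetry, so x appears only in even powers.
Then, reading off the gridlines: it misses every integer gridline on the z-axis.
Finally, putting this together gives p.

x^2 + 3*y^2 - 3*z^2 - 2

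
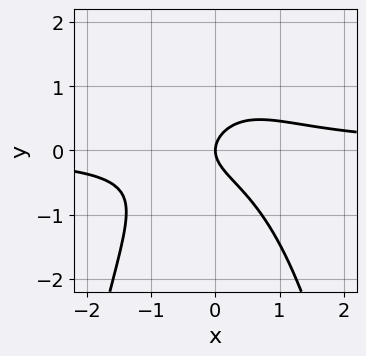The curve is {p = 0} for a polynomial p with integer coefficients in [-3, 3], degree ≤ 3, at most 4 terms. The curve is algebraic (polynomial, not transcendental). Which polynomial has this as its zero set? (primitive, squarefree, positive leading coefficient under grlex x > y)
3*x^2*y + 3*y^2 - 2*x

(a) Degree: the shape is more complex than any degree-2 curve, so deg p = 3.
(b) Checking where it meets the axes: it meets the x-axis at x = 0 (among the integer gridlines); one y-axis crossing is at y = 0.
(c) Together with the visible shape, these determine p as stated.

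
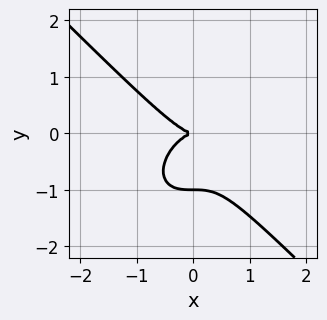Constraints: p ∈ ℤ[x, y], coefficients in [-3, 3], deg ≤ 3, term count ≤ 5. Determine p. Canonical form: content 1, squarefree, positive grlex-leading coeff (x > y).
1. deg p = 3. No degree-2 curve has this shape.
2. Against the integer gridlines: the y-axis gridline crossings are at y ∈ {-1, 0}; one x-axis crossing is at x = 0.
3. Putting this together gives p.

x^3 + y^3 + y^2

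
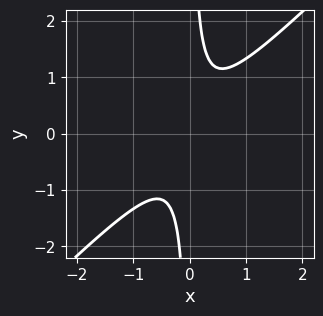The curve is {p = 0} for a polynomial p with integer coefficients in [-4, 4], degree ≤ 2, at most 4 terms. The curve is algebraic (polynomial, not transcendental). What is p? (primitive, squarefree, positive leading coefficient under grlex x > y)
The degree is 2 — no degree-1 curve has this shape.
Reading off the gridlines: it misses every integer gridline on the x-axis; no y-intercept at any integer in the box.
Together with the visible shape, these determine p as stated.

3*x^2 - 3*x*y + 1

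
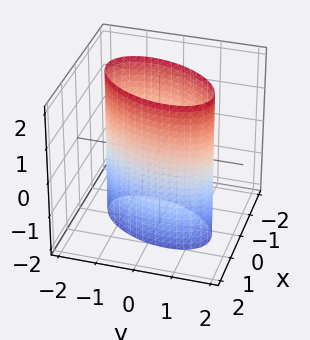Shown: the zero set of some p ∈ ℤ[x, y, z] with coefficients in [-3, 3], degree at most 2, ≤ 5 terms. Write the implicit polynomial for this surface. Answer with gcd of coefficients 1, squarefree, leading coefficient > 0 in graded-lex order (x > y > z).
1. Degree: the shape is more complex than any degree-1 surface, so deg p = 2.
2. Observable constraints: the x-axis gridline crossings are at x ∈ {-1, 1}; no z-intercept at any integer in the box.
3. Fitting integer coefficients to these (and the overall shape) gives p.

2*x^2 - x*y + y^2 - 2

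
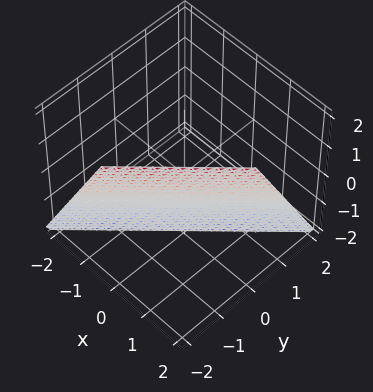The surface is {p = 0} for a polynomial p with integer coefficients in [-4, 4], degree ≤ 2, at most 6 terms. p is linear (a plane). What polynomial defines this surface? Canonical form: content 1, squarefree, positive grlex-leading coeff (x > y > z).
2*x - 2*y - z - 2

First, deg p = 1. Every cross-section is a straight line — this is a plane.
Next, from the visible intercepts: one z-axis crossing is at z = -2; it meets the y-axis at y = -1 (among the integer gridlines); it crosses the x-axis at the gridline x = 1.
Finally, fitting integer coefficients to these (and the overall shape) gives p.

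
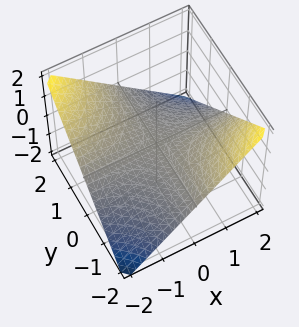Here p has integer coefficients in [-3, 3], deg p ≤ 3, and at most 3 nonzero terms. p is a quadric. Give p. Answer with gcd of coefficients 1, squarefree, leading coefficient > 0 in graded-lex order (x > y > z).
x*y + 2*z

(a) Degree: a saddle surface; a quadric, so deg p = 2.
(b) Checking where it meets the axes: the visible y-axis segment lies entirely on the surface; one z-axis crossing is at z = 0; the visible x-axis segment lies entirely on the surface.
(c) Matching integer coefficients to the picture gives p.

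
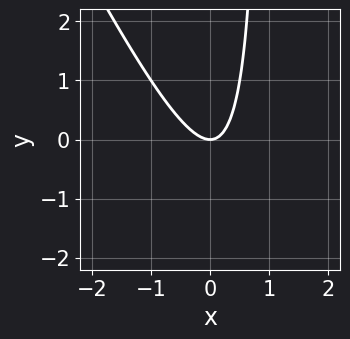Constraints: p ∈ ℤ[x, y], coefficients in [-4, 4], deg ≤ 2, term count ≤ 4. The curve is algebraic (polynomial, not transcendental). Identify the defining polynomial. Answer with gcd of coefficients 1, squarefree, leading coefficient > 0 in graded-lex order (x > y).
2*x^2 + x*y - y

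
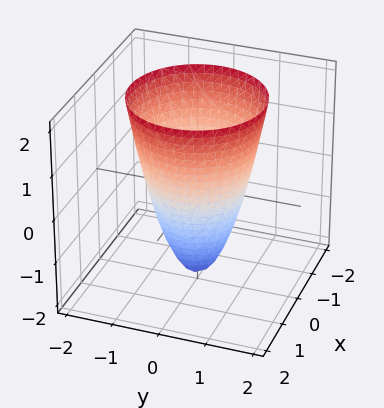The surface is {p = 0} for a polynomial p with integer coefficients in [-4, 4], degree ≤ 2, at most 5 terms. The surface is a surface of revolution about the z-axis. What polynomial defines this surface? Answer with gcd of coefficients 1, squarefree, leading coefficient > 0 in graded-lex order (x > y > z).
2*x^2 + 2*y^2 - z - 2

1. Degree: a generic line meets the surface in up to 2 points, so deg p = 2.
2. Symmetry: the z-axis is an axis of rotation, so x and y enter only as x² + y².
3. Reading off the gridlines: it meets the z-axis at z = -2 (among the integer gridlines); a circular section at z = 0 has radius exactly 1.
4. Matching integer coefficients to the picture gives p.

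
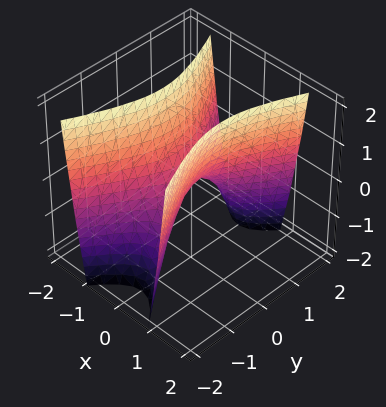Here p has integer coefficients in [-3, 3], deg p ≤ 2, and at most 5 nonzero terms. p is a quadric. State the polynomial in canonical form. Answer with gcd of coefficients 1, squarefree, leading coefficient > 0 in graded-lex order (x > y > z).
1. Degree: a saddle surface; a quadric, so deg p = 2.
2. Symmetries: it's symmetric under x → −x, forcing even powers of x; it's symmetric under y → −y, forcing even powers of y.
3. Checking where it meets the axes: it crosses the x-axis at the gridline x = 0; one z-axis crossing is at z = 0; it crosses the y-axis at the gridline y = 0.
4. Putting this together gives p.

3*x^2 - y^2 - z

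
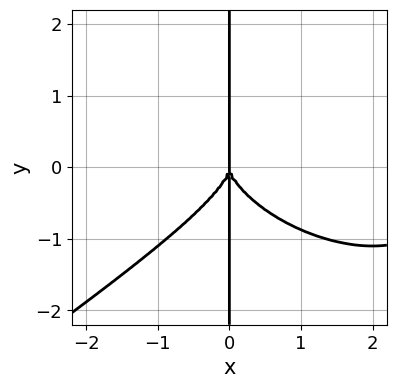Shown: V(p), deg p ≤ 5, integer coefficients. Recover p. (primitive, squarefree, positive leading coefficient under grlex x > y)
x^4 - 3*x*y^3 - 3*x^3

(a) Degree: no degree-3 curve has this shape, so deg p = 4.
(b) From the visible intercepts: every point of the y-axis in the box is on the curve; one x-axis crossing is at x = 0.
(c) Putting this together gives p.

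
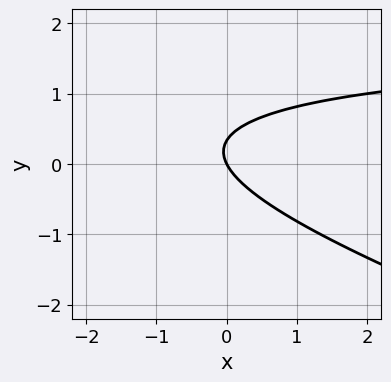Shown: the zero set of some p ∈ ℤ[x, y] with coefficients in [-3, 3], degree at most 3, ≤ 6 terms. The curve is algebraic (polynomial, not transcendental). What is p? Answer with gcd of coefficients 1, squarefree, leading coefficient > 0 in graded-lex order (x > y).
First, the degree is 2 — the shape is more complex than any degree-1 curve.
Then, observable constraints: it crosses the x-axis at the gridline x = 0; it meets the y-axis at y = 0 (among the integer gridlines).
Finally, fitting integer coefficients to these (and the overall shape) gives p.

x*y + 3*y^2 - 2*x - y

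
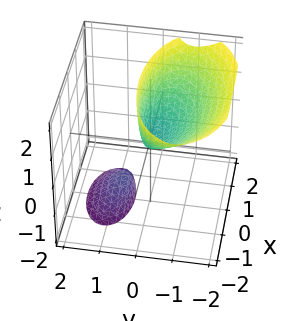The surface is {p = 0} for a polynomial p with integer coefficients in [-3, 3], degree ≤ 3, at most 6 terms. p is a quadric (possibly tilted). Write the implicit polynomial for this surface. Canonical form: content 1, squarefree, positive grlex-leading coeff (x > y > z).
x^2 + 3*y^2 + 3*y*z - z

1. The picture has 2 separate pieces. They look like related sheets of one shape, so recover p as a whole.
2. deg p = 2. A generic line meets the surface in up to 2 points.
3. From the visible intercepts: it meets the y-axis at y = 0 (among the integer gridlines); it meets the z-axis at z = 0 (among the integer gridlines).
4. Fitting integer coefficients to these (and the overall shape) gives p.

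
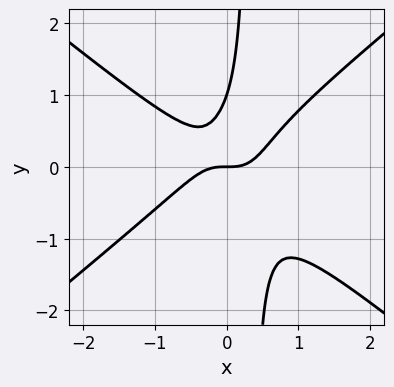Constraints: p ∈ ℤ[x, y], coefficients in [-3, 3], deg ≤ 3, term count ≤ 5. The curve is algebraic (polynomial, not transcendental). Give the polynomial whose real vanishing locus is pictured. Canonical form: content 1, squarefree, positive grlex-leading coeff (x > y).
2*x^3 - 3*x*y^2 + y^2 - y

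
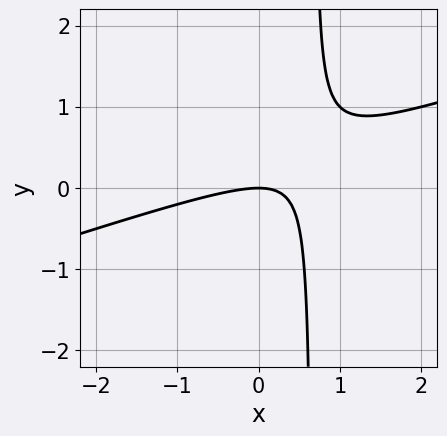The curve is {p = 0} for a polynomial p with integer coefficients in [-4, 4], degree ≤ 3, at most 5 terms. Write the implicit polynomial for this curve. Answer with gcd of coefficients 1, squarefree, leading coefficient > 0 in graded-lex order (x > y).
1. deg p = 2.
2. Reading off the gridlines: it crosses the y-axis at the gridline y = 0; it crosses the x-axis at the gridline x = 0.
3. Together with the visible shape, these determine p as stated.

x^2 - 3*x*y + 2*y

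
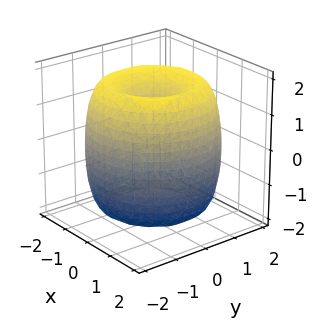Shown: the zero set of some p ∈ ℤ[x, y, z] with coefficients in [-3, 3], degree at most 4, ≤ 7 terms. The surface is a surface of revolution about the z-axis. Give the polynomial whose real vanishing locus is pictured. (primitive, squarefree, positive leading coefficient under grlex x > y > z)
x^4 + 2*x^2*y^2 + y^4 - 3*x^2 - 3*y^2 + z^2 - 1

(a) The degree is 4 — no degree-3 surface has this shape.
(b) Symmetry: every cross-section ⟂ z is a circle, so x, y appear only via x² + y².
(c) From the visible intercepts: a circular section at z = 0 has radius between 1 and 2; among the integer gridlines, it crosses the z-axis at z ∈ {-1, 1}.
(d) Fitting integer coefficients to these (and the overall shape) gives p.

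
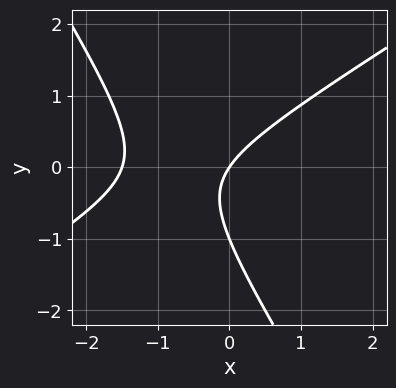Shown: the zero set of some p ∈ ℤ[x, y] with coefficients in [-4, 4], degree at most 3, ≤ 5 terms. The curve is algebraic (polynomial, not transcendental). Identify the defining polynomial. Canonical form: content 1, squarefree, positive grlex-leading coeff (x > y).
First, deg p = 2.
Then, against the integer gridlines: the y-axis gridline crossings are at y ∈ {-1, 0}; it crosses the x-axis at the gridline x = 0.
Finally, putting this together gives p.

2*x^2 - 2*x*y - 2*y^2 + 3*x - 2*y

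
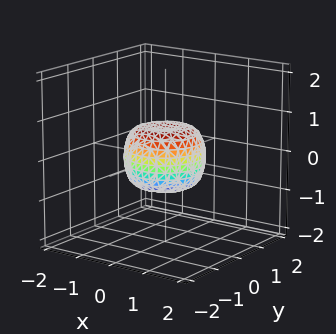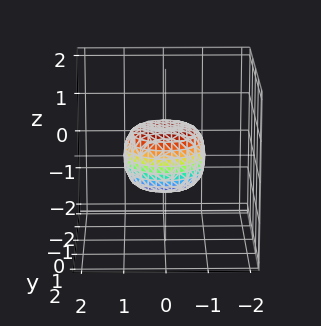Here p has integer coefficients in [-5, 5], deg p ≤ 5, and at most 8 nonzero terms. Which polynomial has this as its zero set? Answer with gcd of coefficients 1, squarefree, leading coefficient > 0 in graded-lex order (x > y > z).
2*x^4 + 4*x^2*y^2 + 2*y^4 - x^2 - y^2 + 2*z^2 - 1

1. The degree is 4 — the shape is more complex than any degree-3 surface.
2. Symmetries: rotational symmetry about the z-axis ⇒ p depends on x, y only through x² + y².
3. Against the integer gridlines: among the integer gridlines, it crosses the x-axis at x ∈ {-1, 1}; among the integer gridlines, it crosses the y-axis at y ∈ {-1, 1}.
4. Putting this together gives p.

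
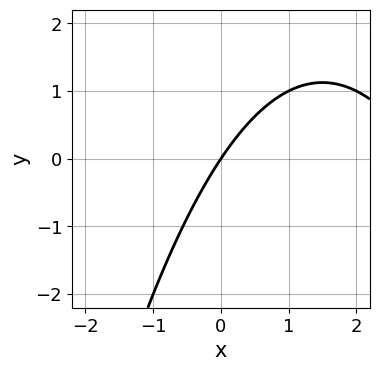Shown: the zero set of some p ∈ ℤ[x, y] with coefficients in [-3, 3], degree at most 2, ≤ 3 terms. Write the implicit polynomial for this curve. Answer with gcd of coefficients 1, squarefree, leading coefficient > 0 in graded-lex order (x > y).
x^2 - 3*x + 2*y

The degree is 2 — the shape is more complex than any degree-1 curve.
Against the integer gridlines: one x-axis crossing is at x = 0; it crosses the y-axis at the gridline y = 0.
Together with the visible shape, these determine p as stated.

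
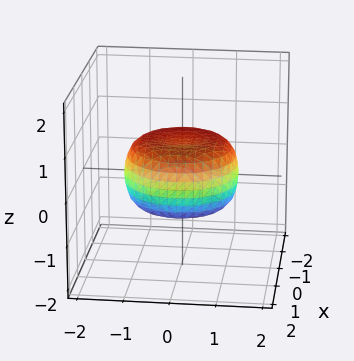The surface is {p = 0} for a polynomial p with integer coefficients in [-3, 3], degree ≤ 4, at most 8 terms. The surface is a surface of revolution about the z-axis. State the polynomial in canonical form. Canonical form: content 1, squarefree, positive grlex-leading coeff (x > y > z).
x^4 + 2*x^2*y^2 + y^4 - x^2 - y^2 + 2*z^2 - 1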